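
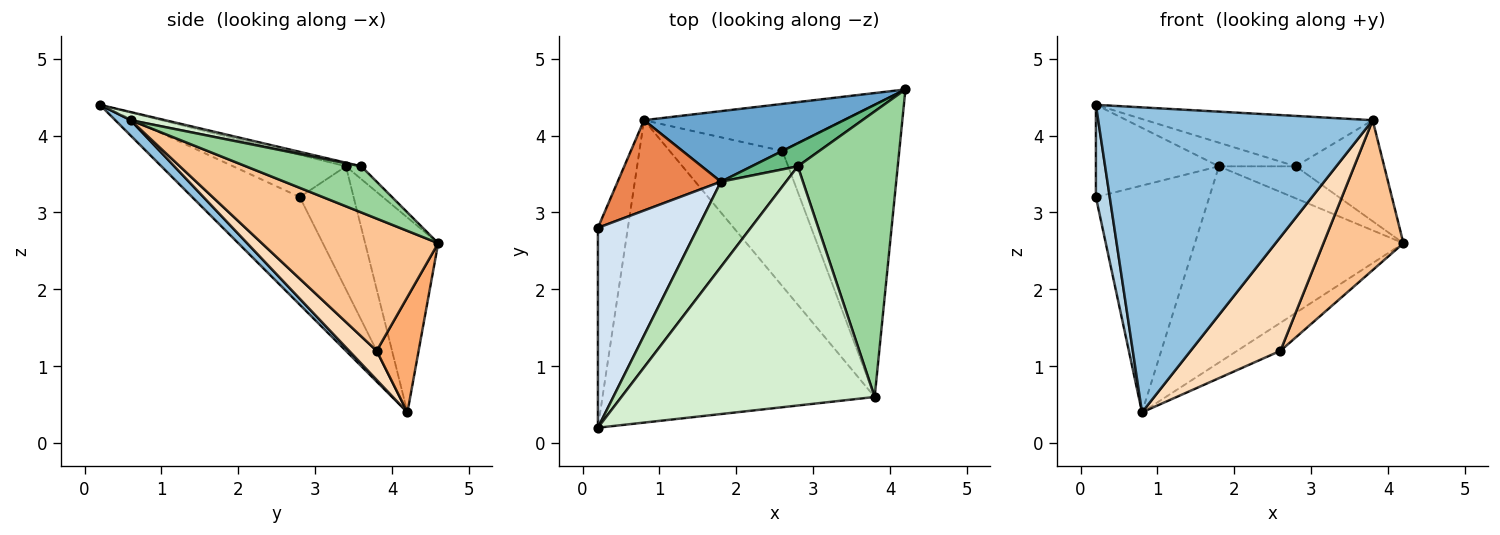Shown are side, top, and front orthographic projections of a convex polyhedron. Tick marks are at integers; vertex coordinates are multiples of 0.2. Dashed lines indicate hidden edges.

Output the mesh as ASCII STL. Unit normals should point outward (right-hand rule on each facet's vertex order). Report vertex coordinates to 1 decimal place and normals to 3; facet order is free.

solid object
 facet normal -0.313 0.894 0.321
  outer loop
   vertex 1.8 3.4 3.6
   vertex 4.2 4.6 2.6
   vertex 0.8 4.2 0.4
  endloop
 endfacet
 facet normal 0.040 -0.710 -0.704
  outer loop
   vertex 3.8 0.6 4.2
   vertex 0.2 0.2 4.4
   vertex 0.8 4.2 0.4
  endloop
 endfacet
 facet normal -0.956 -0.123 -0.266
  outer loop
   vertex 0.2 2.8 3.2
   vertex 0.8 4.2 0.4
   vertex 0.2 0.2 4.4
  endloop
 endfacet
 facet normal -0.359 0.391 0.848
  outer loop
   vertex 0.2 2.8 3.2
   vertex 0.2 0.2 4.4
   vertex 1.8 3.4 3.6
  endloop
 endfacet
 facet normal -0.403 0.850 0.339
  outer loop
   vertex 0.2 2.8 3.2
   vertex 1.8 3.4 3.6
   vertex 0.8 4.2 0.4
  endloop
 endfacet
 facet normal 0.444 0.459 -0.770
  outer loop
   vertex 2.6 3.8 1.2
   vertex 0.8 4.2 0.4
   vertex 4.2 4.6 2.6
  endloop
 endfacet
 facet normal 0.709 -0.322 -0.627
  outer loop
   vertex 2.6 3.8 1.2
   vertex 4.2 4.6 2.6
   vertex 3.8 0.6 4.2
  endloop
 endfacet
 facet normal 0.193 -0.631 -0.751
  outer loop
   vertex 2.6 3.8 1.2
   vertex 3.8 0.6 4.2
   vertex 0.8 4.2 0.4
  endloop
 endfacet
 facet normal -0.160 0.801 0.577
  outer loop
   vertex 2.8 3.6 3.6
   vertex 4.2 4.6 2.6
   vertex 1.8 3.4 3.6
  endloop
 endfacet
 facet normal 0.399 0.306 0.864
  outer loop
   vertex 2.8 3.6 3.6
   vertex 3.8 0.6 4.2
   vertex 4.2 4.6 2.6
  endloop
 endfacet
 facet normal -0.053 0.267 0.962
  outer loop
   vertex 2.8 3.6 3.6
   vertex 1.8 3.4 3.6
   vertex 0.2 0.2 4.4
  endloop
 endfacet
 facet normal 0.031 0.206 0.978
  outer loop
   vertex 2.8 3.6 3.6
   vertex 0.2 0.2 4.4
   vertex 3.8 0.6 4.2
  endloop
 endfacet
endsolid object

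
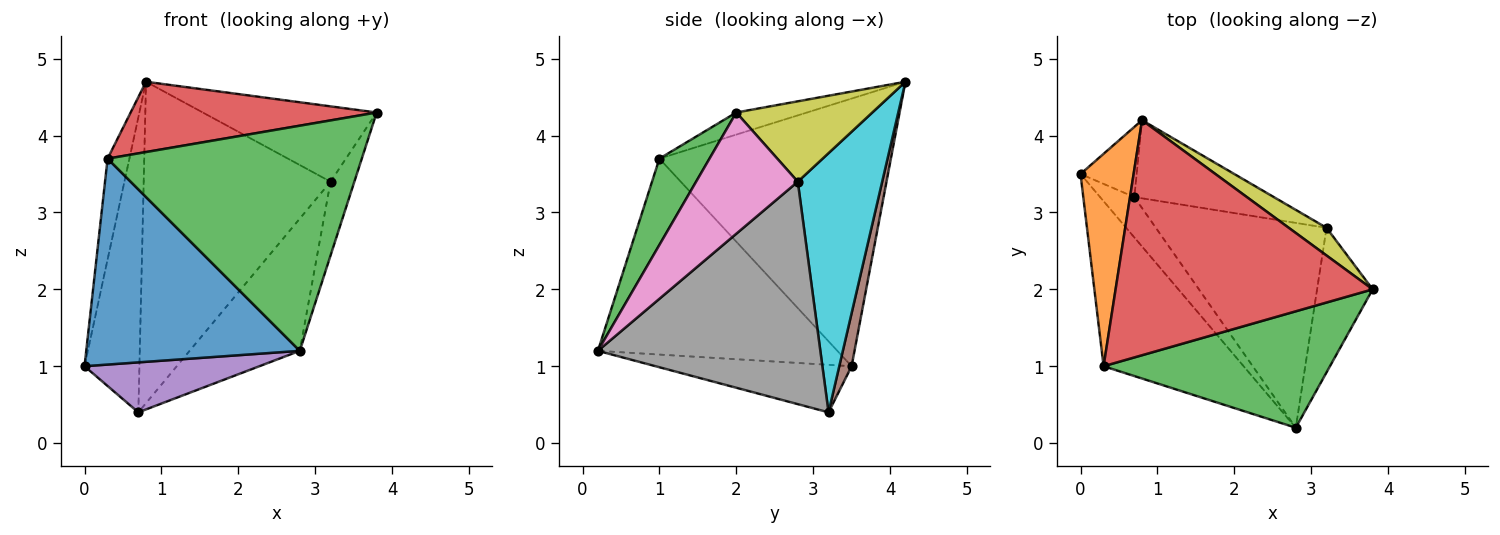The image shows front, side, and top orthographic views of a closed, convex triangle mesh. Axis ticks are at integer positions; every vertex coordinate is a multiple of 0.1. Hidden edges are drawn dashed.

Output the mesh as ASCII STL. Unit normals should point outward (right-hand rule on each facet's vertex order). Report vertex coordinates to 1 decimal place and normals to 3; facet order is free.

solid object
 facet normal -0.659 -0.587 -0.471
  outer loop
   vertex 0.3 1.0 3.7
   vertex 0.0 3.5 1.0
   vertex 2.8 0.2 1.2
  endloop
 endfacet
 facet normal -0.977 0.092 0.194
  outer loop
   vertex 0.3 1.0 3.7
   vertex 0.8 4.2 4.7
   vertex 0.0 3.5 1.0
  endloop
 endfacet
 facet normal 0.172 -0.875 0.452
  outer loop
   vertex 0.3 1.0 3.7
   vertex 2.8 0.2 1.2
   vertex 3.8 2.0 4.3
  endloop
 endfacet
 facet normal -0.082 -0.286 0.955
  outer loop
   vertex 0.3 1.0 3.7
   vertex 3.8 2.0 4.3
   vertex 0.8 4.2 4.7
  endloop
 endfacet
 facet normal -0.657 -0.586 -0.474
  outer loop
   vertex 0.7 3.2 0.4
   vertex 2.8 0.2 1.2
   vertex 0.0 3.5 1.0
  endloop
 endfacet
 facet normal 0.214 0.950 -0.226
  outer loop
   vertex 0.7 3.2 0.4
   vertex 0.0 3.5 1.0
   vertex 0.8 4.2 4.7
  endloop
 endfacet
 facet normal 0.889 0.208 -0.408
  outer loop
   vertex 3.2 2.8 3.4
   vertex 3.8 2.0 4.3
   vertex 2.8 0.2 1.2
  endloop
 endfacet
 facet normal 0.738 0.366 -0.567
  outer loop
   vertex 3.2 2.8 3.4
   vertex 2.8 0.2 1.2
   vertex 0.7 3.2 0.4
  endloop
 endfacet
 facet normal 0.592 0.757 0.278
  outer loop
   vertex 3.2 2.8 3.4
   vertex 0.8 4.2 4.7
   vertex 3.8 2.0 4.3
  endloop
 endfacet
 facet normal 0.402 0.890 -0.216
  outer loop
   vertex 3.2 2.8 3.4
   vertex 0.7 3.2 0.4
   vertex 0.8 4.2 4.7
  endloop
 endfacet
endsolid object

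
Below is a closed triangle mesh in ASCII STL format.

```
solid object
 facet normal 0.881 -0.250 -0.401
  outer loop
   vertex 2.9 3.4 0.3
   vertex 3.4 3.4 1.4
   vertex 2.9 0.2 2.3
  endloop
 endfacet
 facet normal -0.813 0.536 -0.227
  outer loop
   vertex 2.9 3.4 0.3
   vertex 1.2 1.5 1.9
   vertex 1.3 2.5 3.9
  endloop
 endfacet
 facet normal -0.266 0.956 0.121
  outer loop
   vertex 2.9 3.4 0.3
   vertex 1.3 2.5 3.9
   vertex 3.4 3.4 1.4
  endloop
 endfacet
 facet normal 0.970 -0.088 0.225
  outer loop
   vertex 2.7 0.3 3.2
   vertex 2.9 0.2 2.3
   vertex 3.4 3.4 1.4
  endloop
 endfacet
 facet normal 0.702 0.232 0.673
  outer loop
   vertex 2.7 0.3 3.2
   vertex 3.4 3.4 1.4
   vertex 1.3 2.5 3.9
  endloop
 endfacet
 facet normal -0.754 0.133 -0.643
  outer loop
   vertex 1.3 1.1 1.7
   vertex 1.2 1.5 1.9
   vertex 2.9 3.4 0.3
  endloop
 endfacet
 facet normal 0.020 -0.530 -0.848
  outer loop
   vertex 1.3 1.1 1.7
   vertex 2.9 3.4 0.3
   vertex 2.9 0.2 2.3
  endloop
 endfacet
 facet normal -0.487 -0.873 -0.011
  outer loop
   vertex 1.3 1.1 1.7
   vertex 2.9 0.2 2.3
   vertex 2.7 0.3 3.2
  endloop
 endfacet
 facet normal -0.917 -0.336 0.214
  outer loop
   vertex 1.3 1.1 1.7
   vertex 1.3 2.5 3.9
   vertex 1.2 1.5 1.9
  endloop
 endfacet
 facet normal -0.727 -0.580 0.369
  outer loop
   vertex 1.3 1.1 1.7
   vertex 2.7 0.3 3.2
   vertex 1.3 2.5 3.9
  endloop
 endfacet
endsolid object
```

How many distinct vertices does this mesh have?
7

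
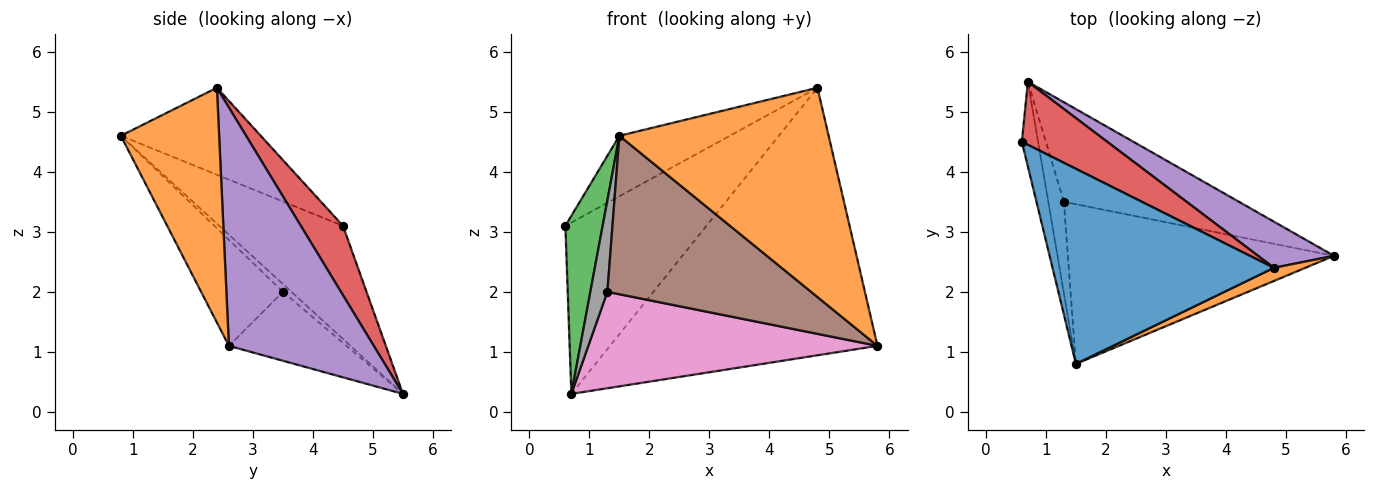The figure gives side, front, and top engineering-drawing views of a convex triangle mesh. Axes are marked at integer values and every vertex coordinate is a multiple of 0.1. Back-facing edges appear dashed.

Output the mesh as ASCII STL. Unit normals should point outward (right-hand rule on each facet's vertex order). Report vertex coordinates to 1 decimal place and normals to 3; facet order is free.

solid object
 facet normal -0.351 0.277 0.894
  outer loop
   vertex 4.8 2.4 5.4
   vertex 0.6 4.5 3.1
   vertex 1.5 0.8 4.6
  endloop
 endfacet
 facet normal 0.424 -0.904 0.057
  outer loop
   vertex 4.8 2.4 5.4
   vertex 1.5 0.8 4.6
   vertex 5.8 2.6 1.1
  endloop
 endfacet
 facet normal -0.949 -0.286 -0.136
  outer loop
   vertex 0.7 5.5 0.3
   vertex 1.5 0.8 4.6
   vertex 0.6 4.5 3.1
  endloop
 endfacet
 facet normal 0.270 0.904 0.332
  outer loop
   vertex 0.7 5.5 0.3
   vertex 0.6 4.5 3.1
   vertex 4.8 2.4 5.4
  endloop
 endfacet
 facet normal 0.471 0.869 0.150
  outer loop
   vertex 0.7 5.5 0.3
   vertex 4.8 2.4 5.4
   vertex 5.8 2.6 1.1
  endloop
 endfacet
 facet normal -0.272 -0.678 -0.683
  outer loop
   vertex 1.3 3.5 2.0
   vertex 5.8 2.6 1.1
   vertex 1.5 0.8 4.6
  endloop
 endfacet
 facet normal -0.272 -0.669 -0.691
  outer loop
   vertex 1.3 3.5 2.0
   vertex 0.7 5.5 0.3
   vertex 5.8 2.6 1.1
  endloop
 endfacet
 facet normal -0.333 -0.667 -0.667
  outer loop
   vertex 1.3 3.5 2.0
   vertex 1.5 0.8 4.6
   vertex 0.7 5.5 0.3
  endloop
 endfacet
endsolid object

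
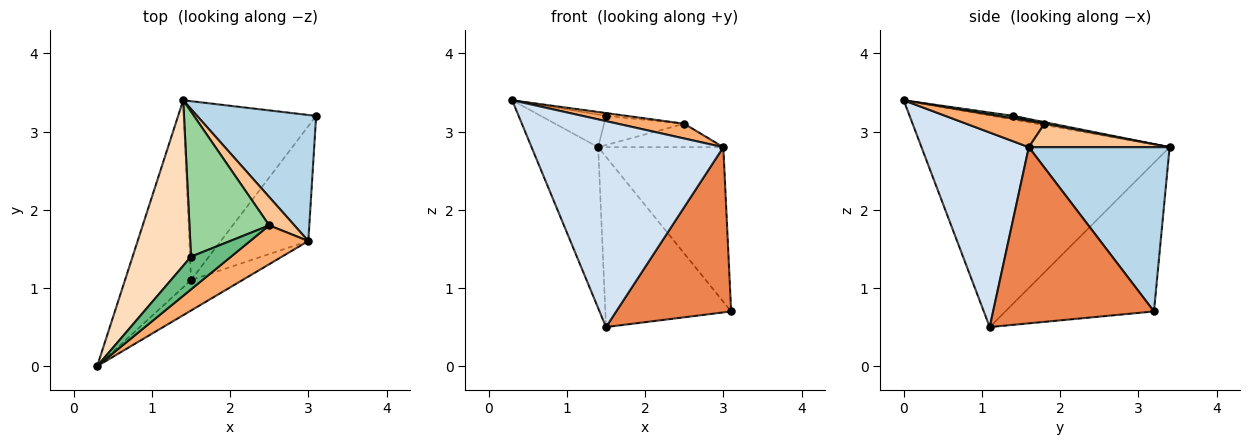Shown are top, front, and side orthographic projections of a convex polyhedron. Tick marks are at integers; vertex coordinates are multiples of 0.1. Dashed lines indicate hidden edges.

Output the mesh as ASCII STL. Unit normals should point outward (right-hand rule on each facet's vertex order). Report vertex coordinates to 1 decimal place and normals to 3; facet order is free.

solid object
 facet normal -0.925 0.248 -0.288
  outer loop
   vertex 1.5 1.1 0.5
   vertex 0.3 0.0 3.4
   vertex 1.4 3.4 2.8
  endloop
 endfacet
 facet normal -0.631 0.535 -0.562
  outer loop
   vertex 1.5 1.1 0.5
   vertex 1.4 3.4 2.8
   vertex 3.1 3.2 0.7
  endloop
 endfacet
 facet normal 0.657 0.584 0.476
  outer loop
   vertex 3.0 1.6 2.8
   vertex 3.1 3.2 0.7
   vertex 1.4 3.4 2.8
  endloop
 endfacet
 facet normal 0.484 -0.865 -0.128
  outer loop
   vertex 3.0 1.6 2.8
   vertex 0.3 0.0 3.4
   vertex 1.5 1.1 0.5
  endloop
 endfacet
 facet normal 0.754 -0.539 -0.375
  outer loop
   vertex 3.0 1.6 2.8
   vertex 1.5 1.1 0.5
   vertex 3.1 3.2 0.7
  endloop
 endfacet
 facet normal 0.386 -0.328 0.862
  outer loop
   vertex 2.5 1.8 3.1
   vertex 0.3 0.0 3.4
   vertex 3.0 1.6 2.8
  endloop
 endfacet
 facet normal 0.583 0.518 0.626
  outer loop
   vertex 2.5 1.8 3.1
   vertex 3.0 1.6 2.8
   vertex 1.4 3.4 2.8
  endloop
 endfacet
 facet normal -0.062 0.193 0.979
  outer loop
   vertex 1.5 1.4 3.2
   vertex 1.4 3.4 2.8
   vertex 0.3 0.0 3.4
  endloop
 endfacet
 facet normal 0.065 0.086 0.994
  outer loop
   vertex 1.5 1.4 3.2
   vertex 0.3 0.0 3.4
   vertex 2.5 1.8 3.1
  endloop
 endfacet
 facet normal 0.019 0.197 0.980
  outer loop
   vertex 1.5 1.4 3.2
   vertex 2.5 1.8 3.1
   vertex 1.4 3.4 2.8
  endloop
 endfacet
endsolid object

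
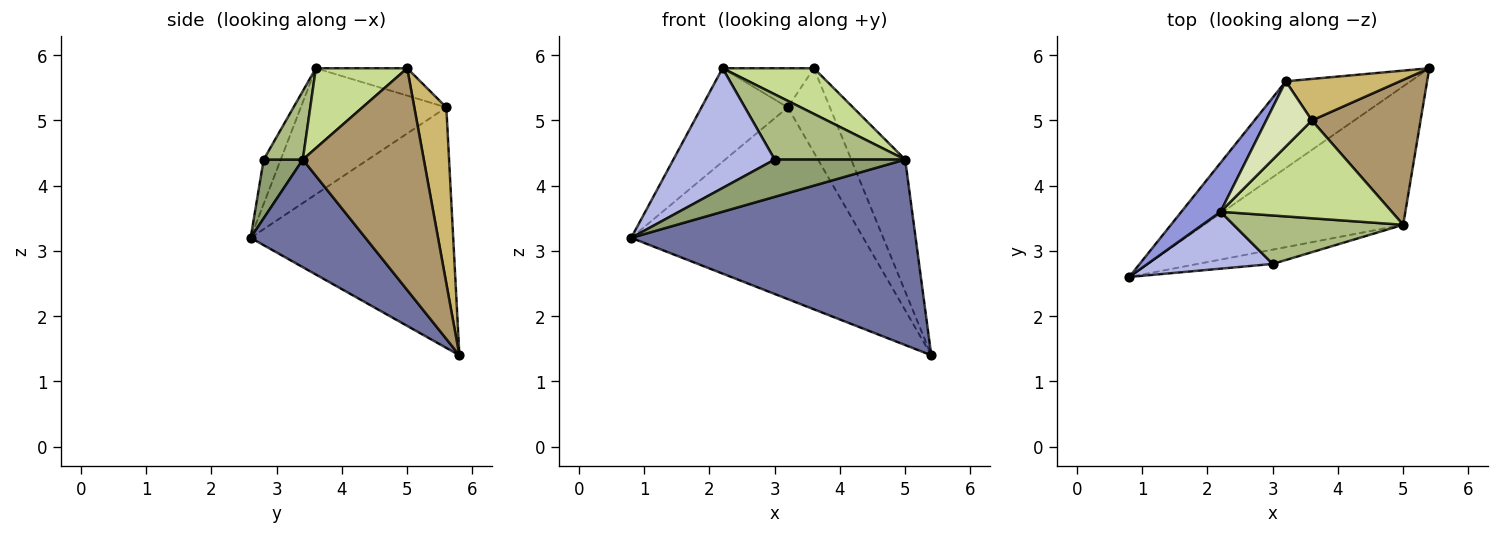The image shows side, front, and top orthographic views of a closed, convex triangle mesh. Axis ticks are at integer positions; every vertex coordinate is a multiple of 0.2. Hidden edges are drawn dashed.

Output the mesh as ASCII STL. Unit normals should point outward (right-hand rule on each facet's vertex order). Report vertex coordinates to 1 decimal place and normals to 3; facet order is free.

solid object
 facet normal 0.308 -0.763 -0.569
  outer loop
   vertex 5.0 3.4 4.4
   vertex 0.8 2.6 3.2
   vertex 5.4 5.8 1.4
  endloop
 endfacet
 facet normal -0.622 0.713 -0.323
  outer loop
   vertex 3.2 5.6 5.2
   vertex 5.4 5.8 1.4
   vertex 0.8 2.6 3.2
  endloop
 endfacet
 facet normal -0.831 0.493 0.258
  outer loop
   vertex 3.2 5.6 5.2
   vertex 0.8 2.6 3.2
   vertex 2.2 3.6 5.8
  endloop
 endfacet
 facet normal -0.150 -0.893 0.424
  outer loop
   vertex 3.0 2.8 4.4
   vertex 2.2 3.6 5.8
   vertex 0.8 2.6 3.2
  endloop
 endfacet
 facet normal 0.270 -0.899 -0.345
  outer loop
   vertex 3.0 2.8 4.4
   vertex 0.8 2.6 3.2
   vertex 5.0 3.4 4.4
  endloop
 endfacet
 facet normal 0.234 -0.780 0.580
  outer loop
   vertex 3.0 2.8 4.4
   vertex 5.0 3.4 4.4
   vertex 2.2 3.6 5.8
  endloop
 endfacet
 facet normal 0.389 -0.389 0.835
  outer loop
   vertex 3.6 5.0 5.8
   vertex 2.2 3.6 5.8
   vertex 5.0 3.4 4.4
  endloop
 endfacet
 facet normal -0.457 0.457 0.762
  outer loop
   vertex 3.6 5.0 5.8
   vertex 3.2 5.6 5.2
   vertex 2.2 3.6 5.8
  endloop
 endfacet
 facet normal 0.834 0.372 0.409
  outer loop
   vertex 3.6 5.0 5.8
   vertex 5.0 3.4 4.4
   vertex 5.4 5.8 1.4
  endloop
 endfacet
 facet normal 0.564 0.741 0.365
  outer loop
   vertex 3.6 5.0 5.8
   vertex 5.4 5.8 1.4
   vertex 3.2 5.6 5.2
  endloop
 endfacet
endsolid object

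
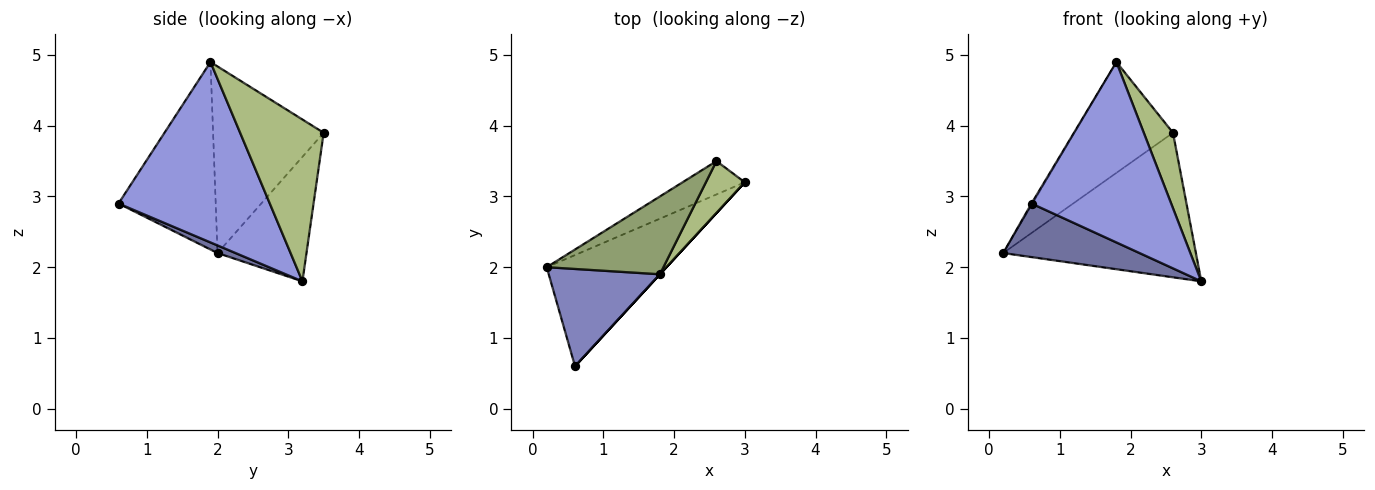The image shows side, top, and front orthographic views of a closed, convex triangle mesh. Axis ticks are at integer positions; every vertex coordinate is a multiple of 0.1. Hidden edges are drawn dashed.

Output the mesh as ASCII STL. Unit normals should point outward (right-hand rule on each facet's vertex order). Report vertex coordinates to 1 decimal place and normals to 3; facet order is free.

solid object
 facet normal 0.057 -0.433 -0.899
  outer loop
   vertex 0.6 0.6 2.9
   vertex 0.2 2.0 2.2
   vertex 3.0 3.2 1.8
  endloop
 endfacet
 facet normal -0.860 0.009 0.510
  outer loop
   vertex 1.8 1.9 4.9
   vertex 0.2 2.0 2.2
   vertex 0.6 0.6 2.9
  endloop
 endfacet
 facet normal 0.735 -0.678 0.000
  outer loop
   vertex 1.8 1.9 4.9
   vertex 0.6 0.6 2.9
   vertex 3.0 3.2 1.8
  endloop
 endfacet
 facet normal -0.410 0.889 -0.205
  outer loop
   vertex 2.6 3.5 3.9
   vertex 3.0 3.2 1.8
   vertex 0.2 2.0 2.2
  endloop
 endfacet
 facet normal -0.676 0.603 0.423
  outer loop
   vertex 2.6 3.5 3.9
   vertex 0.2 2.0 2.2
   vertex 1.8 1.9 4.9
  endloop
 endfacet
 facet normal 0.921 -0.322 0.221
  outer loop
   vertex 2.6 3.5 3.9
   vertex 1.8 1.9 4.9
   vertex 3.0 3.2 1.8
  endloop
 endfacet
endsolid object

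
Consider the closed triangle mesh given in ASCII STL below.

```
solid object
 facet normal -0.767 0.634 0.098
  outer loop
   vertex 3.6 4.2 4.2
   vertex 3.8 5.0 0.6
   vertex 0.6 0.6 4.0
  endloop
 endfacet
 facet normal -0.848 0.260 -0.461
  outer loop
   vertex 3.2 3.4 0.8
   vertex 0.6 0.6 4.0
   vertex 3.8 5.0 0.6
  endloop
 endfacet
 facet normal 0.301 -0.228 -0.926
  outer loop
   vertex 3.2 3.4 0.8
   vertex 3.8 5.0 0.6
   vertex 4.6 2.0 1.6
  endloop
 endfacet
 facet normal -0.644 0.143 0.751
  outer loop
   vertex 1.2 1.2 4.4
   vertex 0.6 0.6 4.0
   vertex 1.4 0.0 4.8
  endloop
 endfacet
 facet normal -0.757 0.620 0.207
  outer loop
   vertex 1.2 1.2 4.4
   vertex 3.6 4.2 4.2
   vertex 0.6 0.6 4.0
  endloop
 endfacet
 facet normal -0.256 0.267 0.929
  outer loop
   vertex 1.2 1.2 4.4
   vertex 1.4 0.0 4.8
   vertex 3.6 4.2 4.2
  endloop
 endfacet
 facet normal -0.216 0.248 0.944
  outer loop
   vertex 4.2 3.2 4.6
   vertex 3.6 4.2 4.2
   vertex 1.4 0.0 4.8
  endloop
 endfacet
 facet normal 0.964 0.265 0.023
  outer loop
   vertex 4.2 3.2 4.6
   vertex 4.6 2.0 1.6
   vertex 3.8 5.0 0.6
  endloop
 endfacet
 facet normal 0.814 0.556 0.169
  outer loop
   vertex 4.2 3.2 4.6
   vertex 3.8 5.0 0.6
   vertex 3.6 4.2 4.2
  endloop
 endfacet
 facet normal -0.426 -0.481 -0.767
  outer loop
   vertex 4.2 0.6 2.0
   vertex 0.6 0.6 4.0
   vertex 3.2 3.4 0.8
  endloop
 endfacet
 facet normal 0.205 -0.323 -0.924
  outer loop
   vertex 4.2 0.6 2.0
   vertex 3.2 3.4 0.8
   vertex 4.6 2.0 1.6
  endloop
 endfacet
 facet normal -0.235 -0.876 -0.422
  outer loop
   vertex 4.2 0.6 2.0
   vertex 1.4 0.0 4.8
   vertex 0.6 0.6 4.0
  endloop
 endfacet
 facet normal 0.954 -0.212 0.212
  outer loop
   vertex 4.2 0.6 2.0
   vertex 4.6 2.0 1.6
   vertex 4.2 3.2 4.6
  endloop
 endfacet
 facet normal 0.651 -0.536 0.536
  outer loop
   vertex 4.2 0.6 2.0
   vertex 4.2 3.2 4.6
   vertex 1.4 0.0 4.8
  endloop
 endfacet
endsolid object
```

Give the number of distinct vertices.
9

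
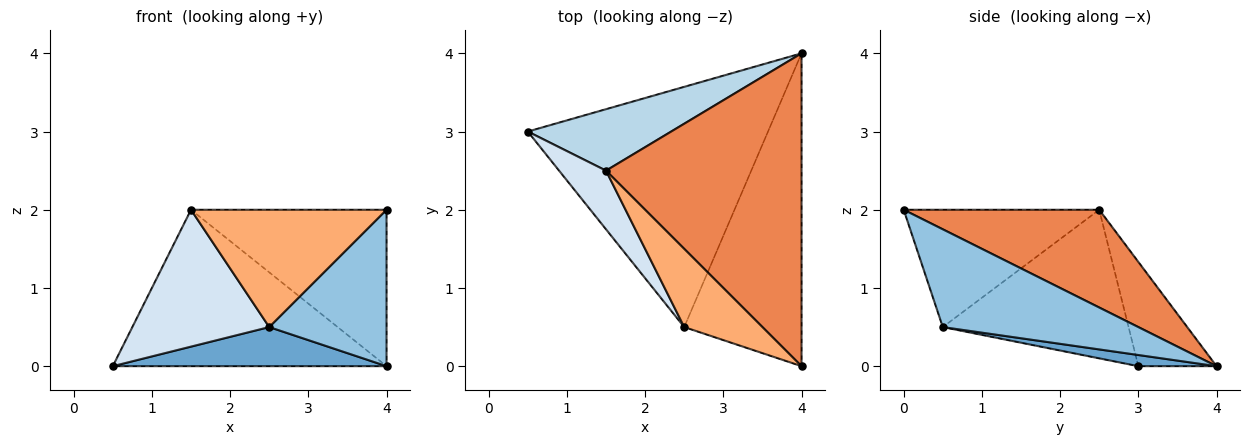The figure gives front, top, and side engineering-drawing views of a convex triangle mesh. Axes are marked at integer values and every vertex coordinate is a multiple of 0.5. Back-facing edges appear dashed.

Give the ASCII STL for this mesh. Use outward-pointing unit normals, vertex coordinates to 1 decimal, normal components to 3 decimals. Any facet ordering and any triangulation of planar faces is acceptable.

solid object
 facet normal 0.046 -0.161 -0.986
  outer loop
   vertex 2.5 0.5 0.5
   vertex 0.5 3.0 0.0
   vertex 4.0 4.0 0.0
  endloop
 endfacet
 facet normal 0.598 -0.359 -0.717
  outer loop
   vertex 2.5 0.5 0.5
   vertex 4.0 4.0 0.0
   vertex 4.0 0.0 2.0
  endloop
 endfacet
 facet normal -0.257 0.899 0.353
  outer loop
   vertex 1.5 2.5 2.0
   vertex 4.0 4.0 0.0
   vertex 0.5 3.0 0.0
  endloop
 endfacet
 facet normal -0.780 -0.575 0.246
  outer loop
   vertex 1.5 2.5 2.0
   vertex 0.5 3.0 0.0
   vertex 2.5 0.5 0.5
  endloop
 endfacet
 facet normal 0.408 0.408 0.816
  outer loop
   vertex 1.5 2.5 2.0
   vertex 4.0 0.0 2.0
   vertex 4.0 4.0 0.0
  endloop
 endfacet
 facet normal -0.640 -0.640 0.426
  outer loop
   vertex 1.5 2.5 2.0
   vertex 2.5 0.5 0.5
   vertex 4.0 0.0 2.0
  endloop
 endfacet
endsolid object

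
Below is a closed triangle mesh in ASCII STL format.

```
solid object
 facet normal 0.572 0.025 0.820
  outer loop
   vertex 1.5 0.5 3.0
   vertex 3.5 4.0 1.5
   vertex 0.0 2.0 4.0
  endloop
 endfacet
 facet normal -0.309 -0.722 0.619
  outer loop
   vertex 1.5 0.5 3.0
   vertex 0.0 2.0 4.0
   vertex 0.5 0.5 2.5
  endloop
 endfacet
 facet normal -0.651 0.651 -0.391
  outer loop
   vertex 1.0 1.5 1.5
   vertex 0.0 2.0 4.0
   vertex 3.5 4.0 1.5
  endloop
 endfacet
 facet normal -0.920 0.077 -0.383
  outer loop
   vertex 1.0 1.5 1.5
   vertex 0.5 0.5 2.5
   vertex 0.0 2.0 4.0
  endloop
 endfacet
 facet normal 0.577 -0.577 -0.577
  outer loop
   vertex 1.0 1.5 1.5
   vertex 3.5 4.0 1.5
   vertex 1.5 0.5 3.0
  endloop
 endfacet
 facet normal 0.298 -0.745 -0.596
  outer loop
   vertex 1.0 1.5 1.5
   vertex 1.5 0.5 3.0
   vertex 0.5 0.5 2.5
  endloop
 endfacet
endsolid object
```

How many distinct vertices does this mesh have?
5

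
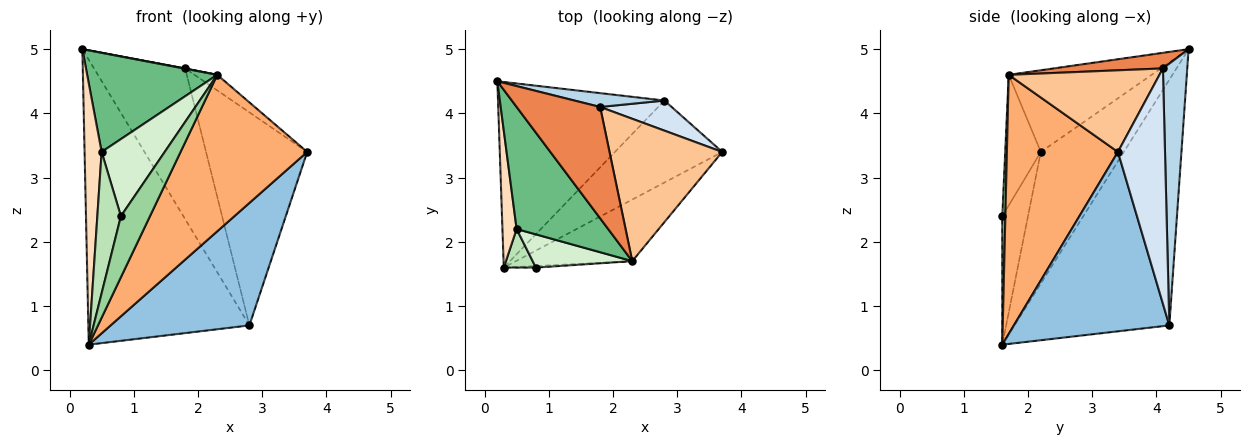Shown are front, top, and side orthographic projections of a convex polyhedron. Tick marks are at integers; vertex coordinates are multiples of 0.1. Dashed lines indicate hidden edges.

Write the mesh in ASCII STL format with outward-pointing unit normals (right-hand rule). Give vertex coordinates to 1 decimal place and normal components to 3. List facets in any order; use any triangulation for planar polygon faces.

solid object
 facet normal -0.628 0.652 -0.425
  outer loop
   vertex 2.8 4.2 0.7
   vertex 0.3 1.6 0.4
   vertex 0.2 4.5 5.0
  endloop
 endfacet
 facet normal 0.681 -0.608 -0.407
  outer loop
   vertex 2.8 4.2 0.7
   vertex 3.7 3.4 3.4
   vertex 0.3 1.6 0.4
  endloop
 endfacet
 facet normal 0.257 0.962 0.088
  outer loop
   vertex 2.8 4.2 0.7
   vertex 0.2 4.5 5.0
   vertex 1.8 4.1 4.7
  endloop
 endfacet
 facet normal 0.418 0.899 0.127
  outer loop
   vertex 2.8 4.2 0.7
   vertex 1.8 4.1 4.7
   vertex 3.7 3.4 3.4
  endloop
 endfacet
 facet normal 0.184 -0.003 0.983
  outer loop
   vertex 2.3 1.7 4.6
   vertex 1.8 4.1 4.7
   vertex 0.2 4.5 5.0
  endloop
 endfacet
 facet normal 0.632 -0.721 -0.284
  outer loop
   vertex 2.3 1.7 4.6
   vertex 0.3 1.6 0.4
   vertex 3.7 3.4 3.4
  endloop
 endfacet
 facet normal 0.584 0.088 0.807
  outer loop
   vertex 2.3 1.7 4.6
   vertex 3.7 3.4 3.4
   vertex 1.8 4.1 4.7
  endloop
 endfacet
 facet normal -0.974 -0.200 0.105
  outer loop
   vertex 0.5 2.2 3.4
   vertex 0.2 4.5 5.0
   vertex 0.3 1.6 0.4
  endloop
 endfacet
 facet normal -0.569 -0.518 0.638
  outer loop
   vertex 0.5 2.2 3.4
   vertex 2.3 1.7 4.6
   vertex 0.2 4.5 5.0
  endloop
 endfacet
 facet normal 0.105 -0.994 -0.026
  outer loop
   vertex 0.8 1.6 2.4
   vertex 0.3 1.6 0.4
   vertex 2.3 1.7 4.6
  endloop
 endfacet
 facet normal -0.725 -0.665 0.181
  outer loop
   vertex 0.8 1.6 2.4
   vertex 0.5 2.2 3.4
   vertex 0.3 1.6 0.4
  endloop
 endfacet
 facet normal -0.460 -0.815 0.351
  outer loop
   vertex 0.8 1.6 2.4
   vertex 2.3 1.7 4.6
   vertex 0.5 2.2 3.4
  endloop
 endfacet
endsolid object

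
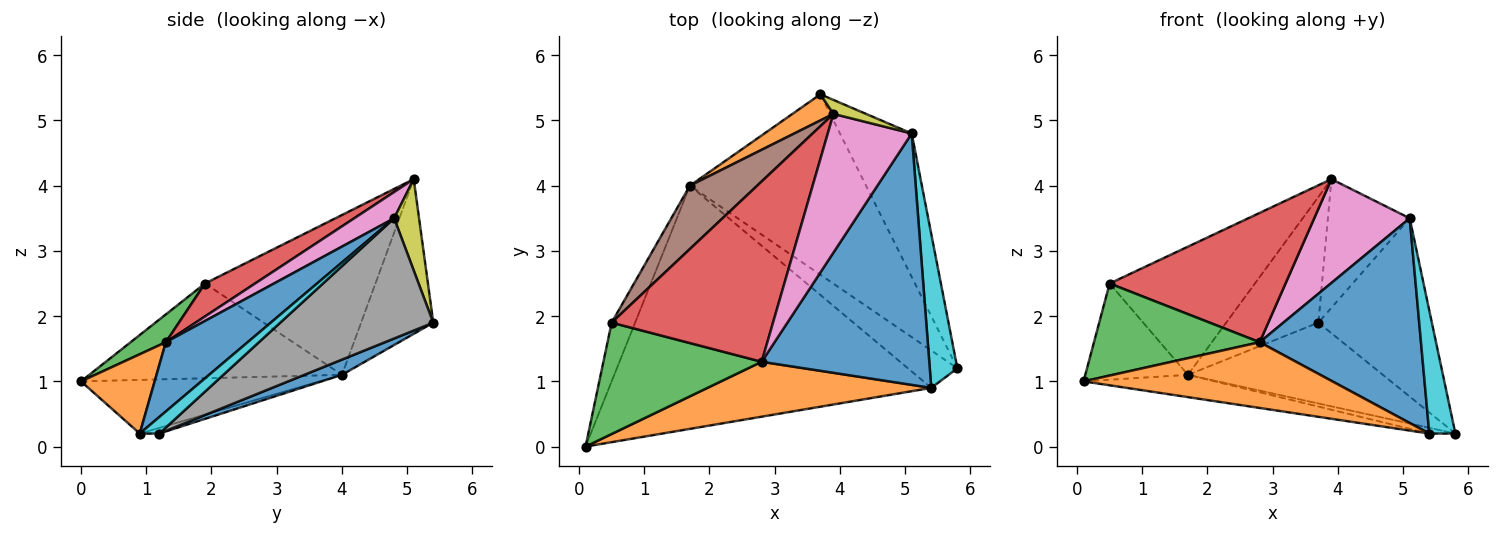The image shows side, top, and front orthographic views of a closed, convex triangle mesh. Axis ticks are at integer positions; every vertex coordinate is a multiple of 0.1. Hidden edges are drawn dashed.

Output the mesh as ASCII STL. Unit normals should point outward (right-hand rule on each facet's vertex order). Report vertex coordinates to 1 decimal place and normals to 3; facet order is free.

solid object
 facet normal 0.079 0.408 -0.910
  outer loop
   vertex 1.7 4.0 1.1
   vertex 3.7 5.4 1.9
   vertex 5.8 1.2 0.2
  endloop
 endfacet
 facet normal -0.608 0.777 0.161
  outer loop
   vertex 1.7 4.0 1.1
   vertex 3.9 5.1 4.1
   vertex 3.7 5.4 1.9
  endloop
 endfacet
 facet normal 0.134 -0.631 0.764
  outer loop
   vertex 0.5 1.9 2.5
   vertex 0.1 0.0 1.0
   vertex 2.8 1.3 1.6
  endloop
 endfacet
 facet normal 0.164 -0.575 0.802
  outer loop
   vertex 0.5 1.9 2.5
   vertex 2.8 1.3 1.6
   vertex 3.9 5.1 4.1
  endloop
 endfacet
 facet normal -0.903 0.367 -0.224
  outer loop
   vertex 0.5 1.9 2.5
   vertex 1.7 4.0 1.1
   vertex 0.1 0.0 1.0
  endloop
 endfacet
 facet normal -0.725 0.618 0.305
  outer loop
   vertex 0.5 1.9 2.5
   vertex 3.9 5.1 4.1
   vertex 1.7 4.0 1.1
  endloop
 endfacet
 facet normal 0.243 -0.581 0.777
  outer loop
   vertex 5.1 4.8 3.5
   vertex 3.9 5.1 4.1
   vertex 2.8 1.3 1.6
  endloop
 endfacet
 facet normal 0.724 0.537 -0.432
  outer loop
   vertex 5.1 4.8 3.5
   vertex 5.8 1.2 0.2
   vertex 3.7 5.4 1.9
  endloop
 endfacet
 facet normal 0.290 0.952 0.103
  outer loop
   vertex 5.1 4.8 3.5
   vertex 3.7 5.4 1.9
   vertex 3.9 5.1 4.1
  endloop
 endfacet
 facet normal 0.424 -0.566 0.707
  outer loop
   vertex 5.4 0.9 0.2
   vertex 5.8 1.2 0.2
   vertex 5.1 4.8 3.5
  endloop
 endfacet
 facet normal 0.305 -0.601 0.738
  outer loop
   vertex 5.4 0.9 0.2
   vertex 5.1 4.8 3.5
   vertex 2.8 1.3 1.6
  endloop
 endfacet
 facet normal 0.221 -0.748 0.625
  outer loop
   vertex 5.4 0.9 0.2
   vertex 2.8 1.3 1.6
   vertex 0.1 0.0 1.0
  endloop
 endfacet
 facet normal -0.164 0.090 -0.982
  outer loop
   vertex 5.4 0.9 0.2
   vertex 0.1 0.0 1.0
   vertex 1.7 4.0 1.1
  endloop
 endfacet
 facet normal -0.113 0.150 -0.982
  outer loop
   vertex 5.4 0.9 0.2
   vertex 1.7 4.0 1.1
   vertex 5.8 1.2 0.2
  endloop
 endfacet
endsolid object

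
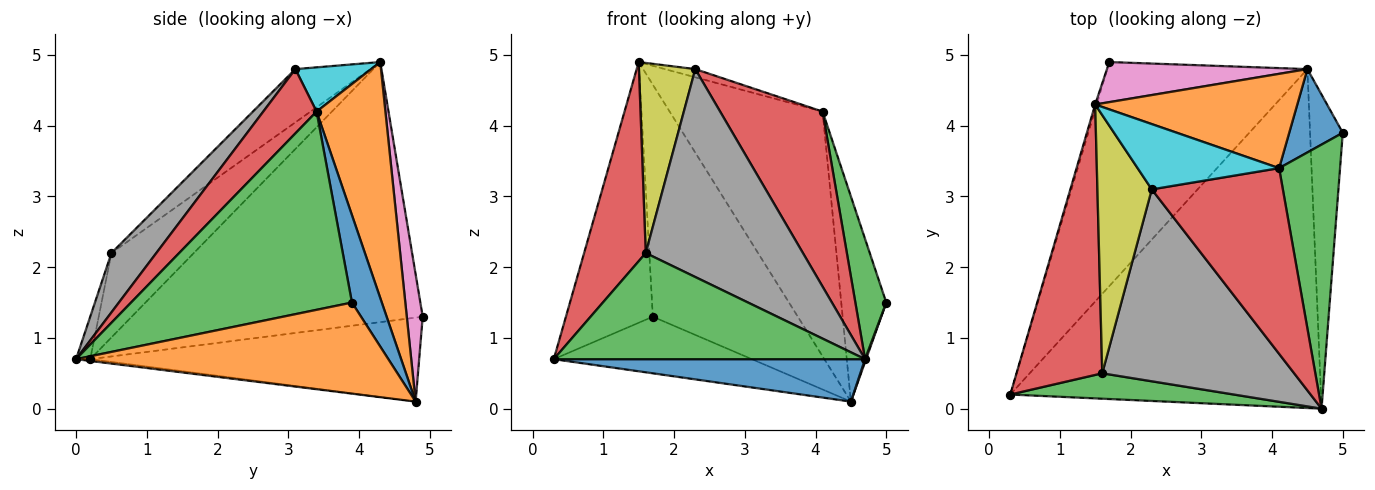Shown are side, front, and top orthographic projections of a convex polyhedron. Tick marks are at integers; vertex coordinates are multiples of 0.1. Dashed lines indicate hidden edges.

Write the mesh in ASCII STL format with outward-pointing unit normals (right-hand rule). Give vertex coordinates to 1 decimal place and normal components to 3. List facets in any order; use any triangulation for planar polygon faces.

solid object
 facet normal -0.006 -0.124 -0.992
  outer loop
   vertex 4.5 4.8 0.1
   vertex 4.7 0.0 0.7
   vertex 0.3 0.2 0.7
  endloop
 endfacet
 facet normal 0.941 -0.003 -0.338
  outer loop
   vertex 4.5 4.8 0.1
   vertex 5.0 3.9 1.5
   vertex 4.7 0.0 0.7
  endloop
 endfacet
 facet normal -0.044 -0.972 0.233
  outer loop
   vertex 1.6 0.5 2.2
   vertex 0.3 0.2 0.7
   vertex 4.7 0.0 0.7
  endloop
 endfacet
 facet normal -0.621 -0.465 0.631
  outer loop
   vertex 1.6 0.5 2.2
   vertex 1.5 4.3 4.9
   vertex 0.3 0.2 0.7
  endloop
 endfacet
 facet normal -0.958 0.286 -0.006
  outer loop
   vertex 1.7 4.9 1.3
   vertex 0.3 0.2 0.7
   vertex 1.5 4.3 4.9
  endloop
 endfacet
 facet normal -0.377 0.227 -0.898
  outer loop
   vertex 1.7 4.9 1.3
   vertex 4.5 4.8 0.1
   vertex 0.3 0.2 0.7
  endloop
 endfacet
 facet normal 0.108 0.980 0.169
  outer loop
   vertex 1.7 4.9 1.3
   vertex 1.5 4.3 4.9
   vertex 4.5 4.8 0.1
  endloop
 endfacet
 facet normal 0.205 -0.719 0.664
  outer loop
   vertex 2.3 3.1 4.8
   vertex 1.6 0.5 2.2
   vertex 4.7 0.0 0.7
  endloop
 endfacet
 facet normal -0.619 -0.466 0.632
  outer loop
   vertex 2.3 3.1 4.8
   vertex 1.5 4.3 4.9
   vertex 1.6 0.5 2.2
  endloop
 endfacet
 facet normal 0.296 0.118 0.948
  outer loop
   vertex 4.1 3.4 4.2
   vertex 1.5 4.3 4.9
   vertex 2.3 3.1 4.8
  endloop
 endfacet
 facet normal 0.523 0.790 0.321
  outer loop
   vertex 4.1 3.4 4.2
   vertex 5.0 3.9 1.5
   vertex 4.5 4.8 0.1
  endloop
 endfacet
 facet normal 0.387 0.860 0.332
  outer loop
   vertex 4.1 3.4 4.2
   vertex 4.5 4.8 0.1
   vertex 1.5 4.3 4.9
  endloop
 endfacet
 facet normal 0.947 -0.133 0.291
  outer loop
   vertex 4.1 3.4 4.2
   vertex 4.7 0.0 0.7
   vertex 5.0 3.9 1.5
  endloop
 endfacet
 facet normal 0.336 -0.646 0.685
  outer loop
   vertex 4.1 3.4 4.2
   vertex 2.3 3.1 4.8
   vertex 4.7 0.0 0.7
  endloop
 endfacet
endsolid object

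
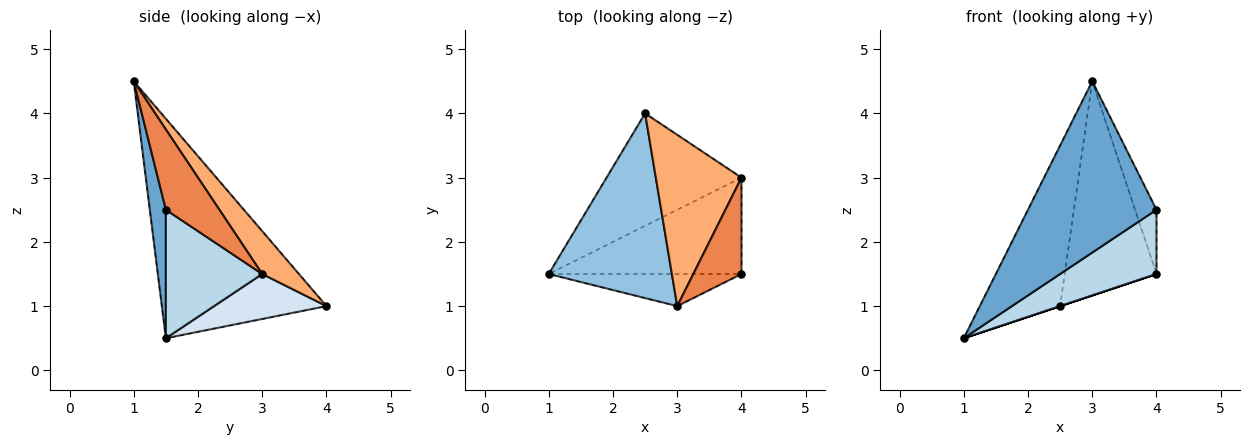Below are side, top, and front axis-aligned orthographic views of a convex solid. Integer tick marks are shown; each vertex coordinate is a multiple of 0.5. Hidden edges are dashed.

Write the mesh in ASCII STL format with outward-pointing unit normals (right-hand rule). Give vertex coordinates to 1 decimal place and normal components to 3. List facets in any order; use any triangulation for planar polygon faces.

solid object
 facet normal 0.122 -0.976 -0.183
  outer loop
   vertex 3.0 1.0 4.5
   vertex 1.0 1.5 0.5
   vertex 4.0 1.5 2.5
  endloop
 endfacet
 facet normal -0.803 0.391 0.450
  outer loop
   vertex 3.0 1.0 4.5
   vertex 2.5 4.0 1.0
   vertex 1.0 1.5 0.5
  endloop
 endfacet
 facet normal 0.485 -0.485 -0.728
  outer loop
   vertex 4.0 3.0 1.5
   vertex 4.0 1.5 2.5
   vertex 1.0 1.5 0.5
  endloop
 endfacet
 facet normal 0.316 0.000 -0.949
  outer loop
   vertex 4.0 3.0 1.5
   vertex 1.0 1.5 0.5
   vertex 2.5 4.0 1.0
  endloop
 endfacet
 facet normal 0.811 0.324 0.487
  outer loop
   vertex 4.0 3.0 1.5
   vertex 3.0 1.0 4.5
   vertex 4.0 1.5 2.5
  endloop
 endfacet
 facet normal 0.298 0.745 0.596
  outer loop
   vertex 4.0 3.0 1.5
   vertex 2.5 4.0 1.0
   vertex 3.0 1.0 4.5
  endloop
 endfacet
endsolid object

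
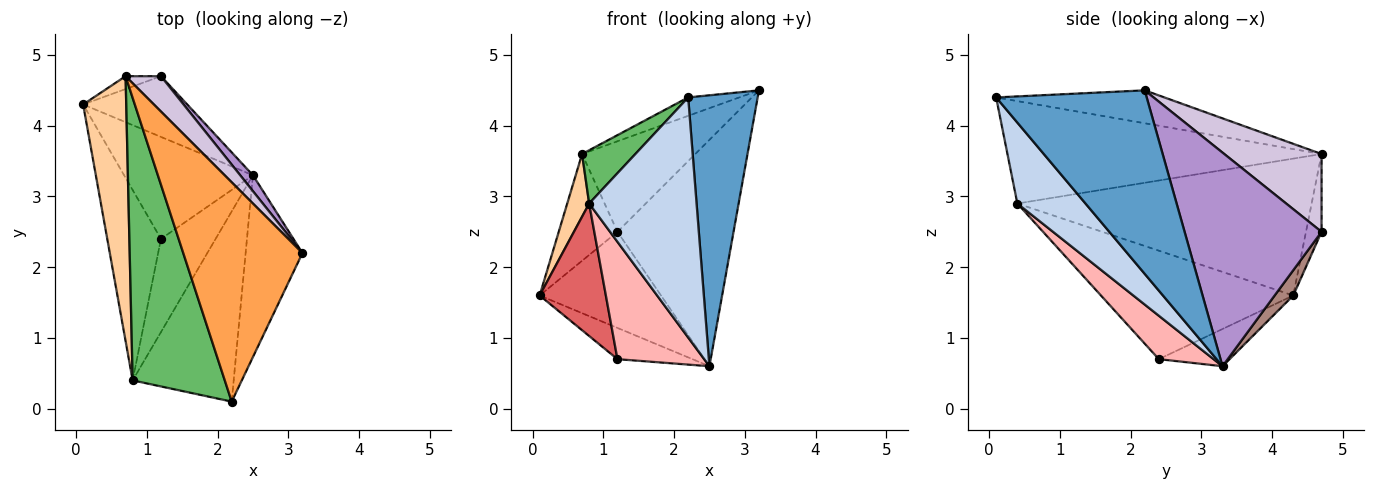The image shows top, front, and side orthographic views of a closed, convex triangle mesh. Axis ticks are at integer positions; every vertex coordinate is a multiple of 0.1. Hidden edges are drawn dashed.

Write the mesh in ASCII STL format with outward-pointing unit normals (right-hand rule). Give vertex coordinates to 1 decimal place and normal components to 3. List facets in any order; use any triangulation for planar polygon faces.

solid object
 facet normal 0.874 -0.403 -0.271
  outer loop
   vertex 2.5 3.3 0.6
   vertex 3.2 2.2 4.5
   vertex 2.2 0.1 4.4
  endloop
 endfacet
 facet normal 0.445 -0.702 -0.556
  outer loop
   vertex 0.8 0.4 2.9
   vertex 2.5 3.3 0.6
   vertex 2.2 0.1 4.4
  endloop
 endfacet
 facet normal -0.265 0.081 0.961
  outer loop
   vertex 0.7 4.7 3.6
   vertex 2.2 0.1 4.4
   vertex 3.2 2.2 4.5
  endloop
 endfacet
 facet normal -0.951 -0.071 0.300
  outer loop
   vertex 0.7 4.7 3.6
   vertex 0.1 4.3 1.6
   vertex 0.8 0.4 2.9
  endloop
 endfacet
 facet normal -0.738 -0.125 0.663
  outer loop
   vertex 0.7 4.7 3.6
   vertex 0.8 0.4 2.9
   vertex 2.2 0.1 4.4
  endloop
 endfacet
 facet normal -0.266 0.282 -0.922
  outer loop
   vertex 1.2 2.4 0.7
   vertex 0.1 4.3 1.6
   vertex 2.5 3.3 0.6
  endloop
 endfacet
 facet normal -0.856 -0.295 -0.424
  outer loop
   vertex 1.2 2.4 0.7
   vertex 0.8 0.4 2.9
   vertex 0.1 4.3 1.6
  endloop
 endfacet
 facet normal 0.443 -0.702 -0.558
  outer loop
   vertex 1.2 2.4 0.7
   vertex 2.5 3.3 0.6
   vertex 0.8 0.4 2.9
  endloop
 endfacet
 facet normal 0.762 0.646 0.045
  outer loop
   vertex 1.2 4.7 2.5
   vertex 3.2 2.2 4.5
   vertex 2.5 3.3 0.6
  endloop
 endfacet
 facet normal 0.625 0.727 0.284
  outer loop
   vertex 1.2 4.7 2.5
   vertex 0.7 4.7 3.6
   vertex 3.2 2.2 4.5
  endloop
 endfacet
 facet normal 0.129 0.838 -0.530
  outer loop
   vertex 1.2 4.7 2.5
   vertex 2.5 3.3 0.6
   vertex 0.1 4.3 1.6
  endloop
 endfacet
 facet normal -0.254 0.960 -0.116
  outer loop
   vertex 1.2 4.7 2.5
   vertex 0.1 4.3 1.6
   vertex 0.7 4.7 3.6
  endloop
 endfacet
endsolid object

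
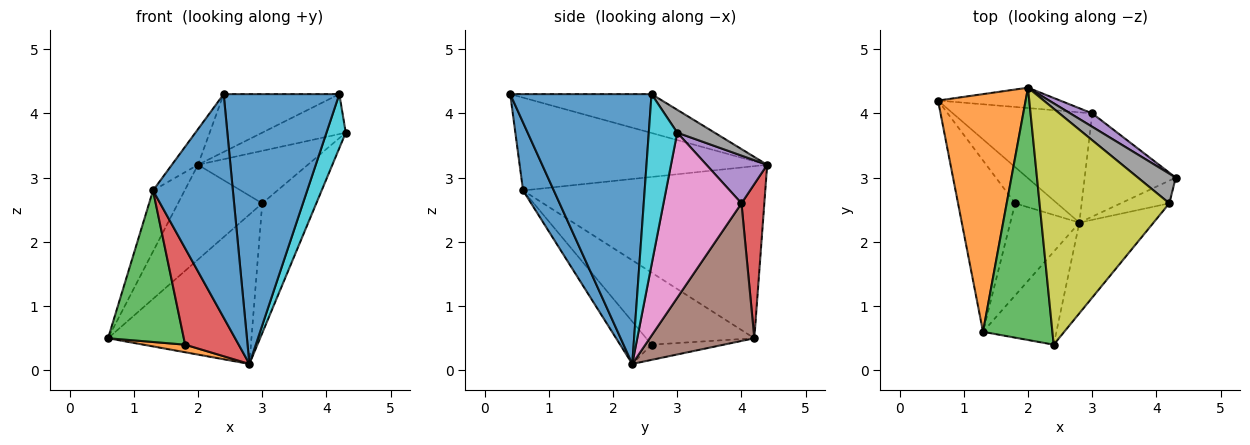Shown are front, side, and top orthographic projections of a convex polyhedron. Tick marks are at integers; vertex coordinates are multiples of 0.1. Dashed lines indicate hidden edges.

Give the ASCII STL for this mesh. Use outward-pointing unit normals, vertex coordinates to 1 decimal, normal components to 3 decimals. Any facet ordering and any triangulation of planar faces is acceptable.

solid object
 facet normal 0.335 -0.870 -0.362
  outer loop
   vertex 1.3 0.6 2.8
   vertex 2.8 2.3 0.1
   vertex 2.4 0.4 4.3
  endloop
 endfacet
 facet normal -0.885 0.116 0.450
  outer loop
   vertex 1.3 0.6 2.8
   vertex 2.0 4.4 3.2
   vertex 0.6 4.2 0.5
  endloop
 endfacet
 facet normal -0.798 0.084 0.597
  outer loop
   vertex 1.3 0.6 2.8
   vertex 2.4 0.4 4.3
   vertex 2.0 4.4 3.2
  endloop
 endfacet
 facet normal 0.256 0.945 -0.203
  outer loop
   vertex 3.0 4.0 2.6
   vertex 0.6 4.2 0.5
   vertex 2.0 4.4 3.2
  endloop
 endfacet
 facet normal 0.472 0.854 0.218
  outer loop
   vertex 3.0 4.0 2.6
   vertex 2.0 4.4 3.2
   vertex 4.3 3.0 3.7
  endloop
 endfacet
 facet normal 0.506 0.694 -0.512
  outer loop
   vertex 3.0 4.0 2.6
   vertex 2.8 2.3 0.1
   vertex 0.6 4.2 0.5
  endloop
 endfacet
 facet normal 0.749 0.519 -0.413
  outer loop
   vertex 3.0 4.0 2.6
   vertex 4.3 3.0 3.7
   vertex 2.8 2.3 0.1
  endloop
 endfacet
 facet normal 0.338 0.756 0.560
  outer loop
   vertex 4.2 2.6 4.3
   vertex 4.3 3.0 3.7
   vertex 2.0 4.4 3.2
  endloop
 endfacet
 facet normal -0.279 0.229 0.933
  outer loop
   vertex 4.2 2.6 4.3
   vertex 2.0 4.4 3.2
   vertex 2.4 0.4 4.3
  endloop
 endfacet
 facet normal 0.806 -0.546 -0.230
  outer loop
   vertex 4.2 2.6 4.3
   vertex 2.8 2.3 0.1
   vertex 4.3 3.0 3.7
  endloop
 endfacet
 facet normal 0.757 -0.619 -0.208
  outer loop
   vertex 4.2 2.6 4.3
   vertex 2.4 0.4 4.3
   vertex 2.8 2.3 0.1
  endloop
 endfacet
 facet normal -0.335 -0.193 -0.922
  outer loop
   vertex 1.8 2.6 0.4
   vertex 0.6 4.2 0.5
   vertex 2.8 2.3 0.1
  endloop
 endfacet
 facet normal -0.687 -0.481 -0.544
  outer loop
   vertex 1.8 2.6 0.4
   vertex 1.3 0.6 2.8
   vertex 0.6 4.2 0.5
  endloop
 endfacet
 facet normal -0.390 -0.666 -0.636
  outer loop
   vertex 1.8 2.6 0.4
   vertex 2.8 2.3 0.1
   vertex 1.3 0.6 2.8
  endloop
 endfacet
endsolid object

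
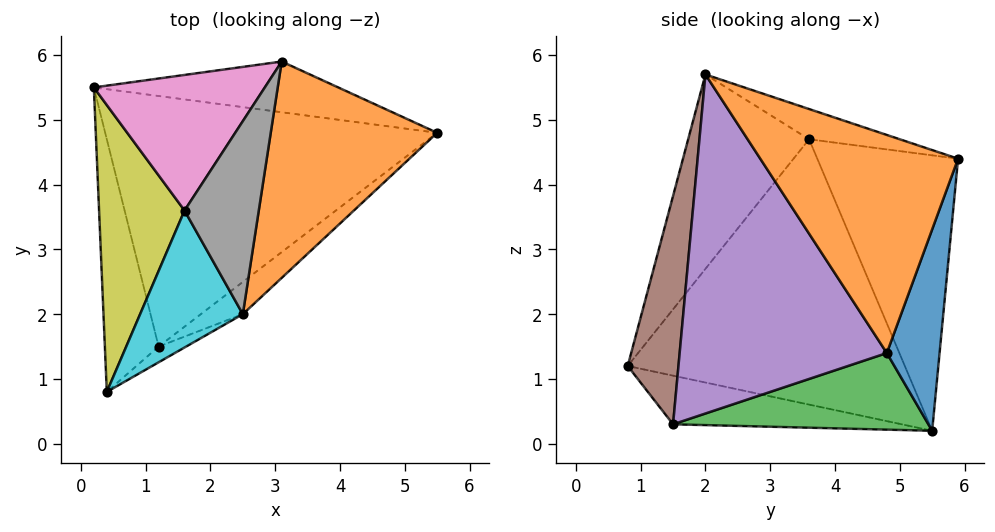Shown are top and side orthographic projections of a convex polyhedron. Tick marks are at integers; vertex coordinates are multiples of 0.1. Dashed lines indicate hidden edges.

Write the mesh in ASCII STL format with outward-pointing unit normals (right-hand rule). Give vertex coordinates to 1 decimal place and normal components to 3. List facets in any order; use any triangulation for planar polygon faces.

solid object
 facet normal 0.175 0.961 -0.212
  outer loop
   vertex 3.1 5.9 4.4
   vertex 5.5 4.8 1.4
   vertex 0.2 5.5 0.2
  endloop
 endfacet
 facet normal 0.792 0.080 0.605
  outer loop
   vertex 3.1 5.9 4.4
   vertex 2.5 2.0 5.7
   vertex 5.5 4.8 1.4
  endloop
 endfacet
 facet normal 0.225 0.032 -0.974
  outer loop
   vertex 1.2 1.5 0.3
   vertex 0.2 5.5 0.2
   vertex 5.5 4.8 1.4
  endloop
 endfacet
 facet normal -0.660 -0.183 -0.729
  outer loop
   vertex 1.2 1.5 0.3
   vertex 0.4 0.8 1.2
   vertex 0.2 5.5 0.2
  endloop
 endfacet
 facet normal 0.619 -0.781 -0.077
  outer loop
   vertex 1.2 1.5 0.3
   vertex 5.5 4.8 1.4
   vertex 2.5 2.0 5.7
  endloop
 endfacet
 facet normal 0.609 -0.790 -0.073
  outer loop
   vertex 1.2 1.5 0.3
   vertex 2.5 2.0 5.7
   vertex 0.4 0.8 1.2
  endloop
 endfacet
 facet normal -0.721 0.529 0.448
  outer loop
   vertex 1.6 3.6 4.7
   vertex 3.1 5.9 4.4
   vertex 0.2 5.5 0.2
  endloop
 endfacet
 facet normal -0.354 0.344 0.870
  outer loop
   vertex 1.6 3.6 4.7
   vertex 2.5 2.0 5.7
   vertex 3.1 5.9 4.4
  endloop
 endfacet
 facet normal -0.952 0.025 0.306
  outer loop
   vertex 1.6 3.6 4.7
   vertex 0.2 5.5 0.2
   vertex 0.4 0.8 1.2
  endloop
 endfacet
 facet normal -0.866 -0.201 0.458
  outer loop
   vertex 1.6 3.6 4.7
   vertex 0.4 0.8 1.2
   vertex 2.5 2.0 5.7
  endloop
 endfacet
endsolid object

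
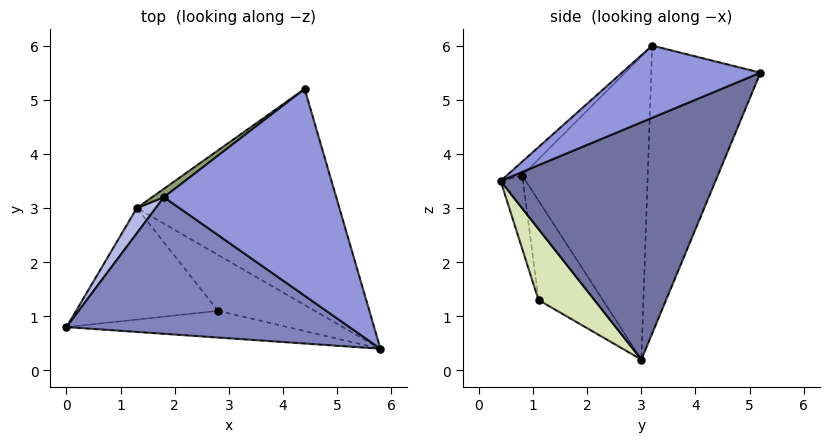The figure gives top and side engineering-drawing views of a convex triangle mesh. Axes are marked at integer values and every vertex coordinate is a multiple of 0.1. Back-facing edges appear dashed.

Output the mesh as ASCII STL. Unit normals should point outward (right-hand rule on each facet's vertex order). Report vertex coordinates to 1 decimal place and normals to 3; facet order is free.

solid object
 facet normal 0.682 0.442 -0.582
  outer loop
   vertex 1.3 3.0 0.2
   vertex 4.4 5.2 5.5
   vertex 5.8 0.4 3.5
  endloop
 endfacet
 facet normal -0.035 -0.693 0.720
  outer loop
   vertex 1.8 3.2 6.0
   vertex 0.0 0.8 3.6
   vertex 5.8 0.4 3.5
  endloop
 endfacet
 facet normal 0.373 -0.262 0.890
  outer loop
   vertex 1.8 3.2 6.0
   vertex 5.8 0.4 3.5
   vertex 4.4 5.2 5.5
  endloop
 endfacet
 facet normal -0.823 0.566 0.051
  outer loop
   vertex 1.8 3.2 6.0
   vertex 1.3 3.0 0.2
   vertex 0.0 0.8 3.6
  endloop
 endfacet
 facet normal -0.607 0.795 0.025
  outer loop
   vertex 1.8 3.2 6.0
   vertex 4.4 5.2 5.5
   vertex 1.3 3.0 0.2
  endloop
 endfacet
 facet normal -0.071 -0.974 -0.213
  outer loop
   vertex 2.8 1.1 1.3
   vertex 5.8 0.4 3.5
   vertex 0.0 0.8 3.6
  endloop
 endfacet
 facet normal -0.421 -0.680 -0.601
  outer loop
   vertex 2.8 1.1 1.3
   vertex 0.0 0.8 3.6
   vertex 1.3 3.0 0.2
  endloop
 endfacet
 facet normal 0.591 0.000 -0.806
  outer loop
   vertex 2.8 1.1 1.3
   vertex 1.3 3.0 0.2
   vertex 5.8 0.4 3.5
  endloop
 endfacet
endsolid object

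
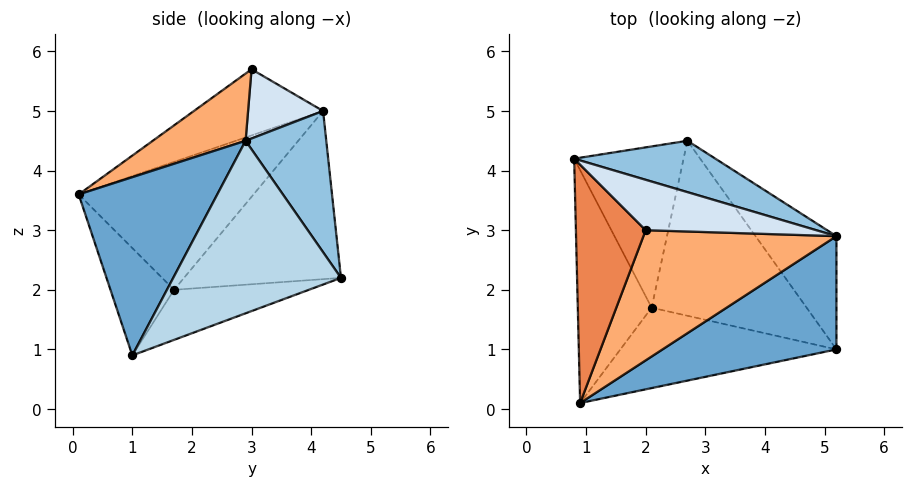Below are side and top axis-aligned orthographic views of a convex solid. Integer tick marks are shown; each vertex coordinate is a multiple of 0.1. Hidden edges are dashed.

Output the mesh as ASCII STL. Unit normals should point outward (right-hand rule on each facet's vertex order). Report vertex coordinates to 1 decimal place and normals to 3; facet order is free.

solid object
 facet normal 0.431 -0.798 0.421
  outer loop
   vertex 5.2 1.0 0.9
   vertex 5.2 2.9 4.5
   vertex 0.9 0.1 3.6
  endloop
 endfacet
 facet normal 0.302 0.905 0.302
  outer loop
   vertex 2.7 4.5 2.2
   vertex 0.8 4.2 5.0
   vertex 5.2 2.9 4.5
  endloop
 endfacet
 facet normal 0.705 0.627 -0.331
  outer loop
   vertex 2.7 4.5 2.2
   vertex 5.2 2.9 4.5
   vertex 5.2 1.0 0.9
  endloop
 endfacet
 facet normal 0.277 0.676 0.683
  outer loop
   vertex 2.0 3.0 5.7
   vertex 5.2 2.9 4.5
   vertex 0.8 4.2 5.0
  endloop
 endfacet
 facet normal -0.665 -0.256 0.702
  outer loop
   vertex 2.0 3.0 5.7
   vertex 0.8 4.2 5.0
   vertex 0.9 0.1 3.6
  endloop
 endfacet
 facet normal 0.256 -0.629 0.734
  outer loop
   vertex 2.0 3.0 5.7
   vertex 0.9 0.1 3.6
   vertex 5.2 2.9 4.5
  endloop
 endfacet
 facet normal -0.388 -0.490 -0.781
  outer loop
   vertex 2.1 1.7 2.0
   vertex 5.2 1.0 0.9
   vertex 0.9 0.1 3.6
  endloop
 endfacet
 facet normal -0.305 0.133 -0.943
  outer loop
   vertex 2.1 1.7 2.0
   vertex 2.7 4.5 2.2
   vertex 5.2 1.0 0.9
  endloop
 endfacet
 facet normal -0.857 0.148 -0.494
  outer loop
   vertex 2.1 1.7 2.0
   vertex 0.9 0.1 3.6
   vertex 0.8 4.2 5.0
  endloop
 endfacet
 facet normal -0.819 0.214 -0.533
  outer loop
   vertex 2.1 1.7 2.0
   vertex 0.8 4.2 5.0
   vertex 2.7 4.5 2.2
  endloop
 endfacet
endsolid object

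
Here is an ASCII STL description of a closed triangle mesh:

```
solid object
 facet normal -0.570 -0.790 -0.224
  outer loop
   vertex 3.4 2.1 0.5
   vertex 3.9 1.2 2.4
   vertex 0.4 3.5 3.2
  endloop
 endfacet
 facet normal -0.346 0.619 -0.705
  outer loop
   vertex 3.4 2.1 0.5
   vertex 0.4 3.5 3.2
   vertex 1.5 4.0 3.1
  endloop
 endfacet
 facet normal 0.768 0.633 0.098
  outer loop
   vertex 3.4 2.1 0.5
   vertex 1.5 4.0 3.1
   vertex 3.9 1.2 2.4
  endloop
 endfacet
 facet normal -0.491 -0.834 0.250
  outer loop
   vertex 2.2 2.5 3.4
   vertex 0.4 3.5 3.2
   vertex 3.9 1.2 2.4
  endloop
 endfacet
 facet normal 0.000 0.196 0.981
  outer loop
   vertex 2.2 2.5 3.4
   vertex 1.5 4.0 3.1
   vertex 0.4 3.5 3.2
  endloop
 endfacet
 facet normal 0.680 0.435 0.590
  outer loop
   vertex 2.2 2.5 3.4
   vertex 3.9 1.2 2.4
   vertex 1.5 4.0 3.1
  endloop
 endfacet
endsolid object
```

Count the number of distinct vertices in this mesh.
5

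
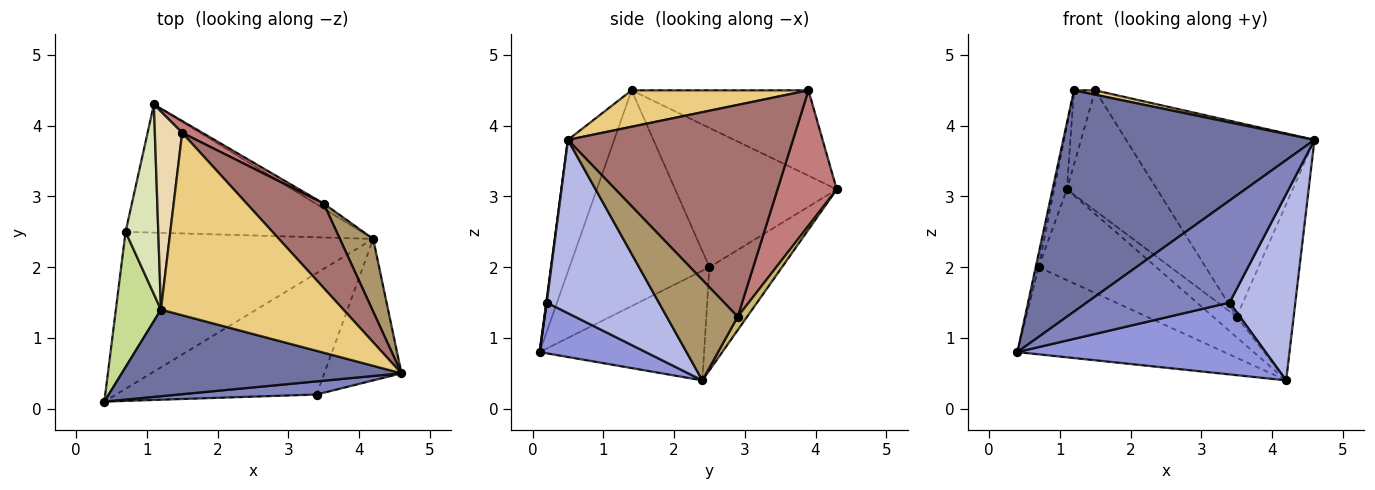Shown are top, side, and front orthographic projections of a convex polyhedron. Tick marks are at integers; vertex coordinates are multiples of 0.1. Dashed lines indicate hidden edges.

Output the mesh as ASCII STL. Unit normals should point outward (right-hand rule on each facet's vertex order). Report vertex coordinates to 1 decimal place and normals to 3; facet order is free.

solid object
 facet normal -0.169 -0.918 0.359
  outer loop
   vertex 1.2 1.4 4.5
   vertex 0.4 0.1 0.8
   vertex 4.6 0.5 3.8
  endloop
 endfacet
 facet normal 0.003 -0.992 0.128
  outer loop
   vertex 3.4 0.2 1.5
   vertex 4.6 0.5 3.8
   vertex 0.4 0.1 0.8
  endloop
 endfacet
 facet normal 0.213 -0.498 -0.841
  outer loop
   vertex 3.4 0.2 1.5
   vertex 0.4 0.1 0.8
   vertex 4.2 2.4 0.4
  endloop
 endfacet
 facet normal 0.805 -0.472 -0.359
  outer loop
   vertex 3.4 0.2 1.5
   vertex 4.2 2.4 0.4
   vertex 4.6 0.5 3.8
  endloop
 endfacet
 facet normal -0.360 0.453 -0.816
  outer loop
   vertex 0.7 2.5 2.0
   vertex 4.2 2.4 0.4
   vertex 0.4 0.1 0.8
  endloop
 endfacet
 facet normal -0.336 0.544 -0.769
  outer loop
   vertex 0.7 2.5 2.0
   vertex 1.1 4.3 3.1
   vertex 4.2 2.4 0.4
  endloop
 endfacet
 facet normal -0.979 0.020 0.205
  outer loop
   vertex 0.7 2.5 2.0
   vertex 0.4 0.1 0.8
   vertex 1.2 1.4 4.5
  endloop
 endfacet
 facet normal -0.971 0.076 0.228
  outer loop
   vertex 0.7 2.5 2.0
   vertex 1.2 1.4 4.5
   vertex 1.1 4.3 3.1
  endloop
 endfacet
 facet normal 0.755 0.606 0.250
  outer loop
   vertex 3.5 2.9 1.3
   vertex 4.6 0.5 3.8
   vertex 4.2 2.4 0.4
  endloop
 endfacet
 facet normal 0.362 0.905 -0.221
  outer loop
   vertex 3.5 2.9 1.3
   vertex 4.2 2.4 0.4
   vertex 1.1 4.3 3.1
  endloop
 endfacet
 facet normal 0.196 -0.023 0.980
  outer loop
   vertex 1.5 3.9 4.5
   vertex 1.2 1.4 4.5
   vertex 4.6 0.5 3.8
  endloop
 endfacet
 facet normal -0.946 0.114 0.303
  outer loop
   vertex 1.5 3.9 4.5
   vertex 1.1 4.3 3.1
   vertex 1.2 1.4 4.5
  endloop
 endfacet
 facet normal 0.739 0.618 0.268
  outer loop
   vertex 1.5 3.9 4.5
   vertex 4.6 0.5 3.8
   vertex 3.5 2.9 1.3
  endloop
 endfacet
 facet normal 0.547 0.833 0.082
  outer loop
   vertex 1.5 3.9 4.5
   vertex 3.5 2.9 1.3
   vertex 1.1 4.3 3.1
  endloop
 endfacet
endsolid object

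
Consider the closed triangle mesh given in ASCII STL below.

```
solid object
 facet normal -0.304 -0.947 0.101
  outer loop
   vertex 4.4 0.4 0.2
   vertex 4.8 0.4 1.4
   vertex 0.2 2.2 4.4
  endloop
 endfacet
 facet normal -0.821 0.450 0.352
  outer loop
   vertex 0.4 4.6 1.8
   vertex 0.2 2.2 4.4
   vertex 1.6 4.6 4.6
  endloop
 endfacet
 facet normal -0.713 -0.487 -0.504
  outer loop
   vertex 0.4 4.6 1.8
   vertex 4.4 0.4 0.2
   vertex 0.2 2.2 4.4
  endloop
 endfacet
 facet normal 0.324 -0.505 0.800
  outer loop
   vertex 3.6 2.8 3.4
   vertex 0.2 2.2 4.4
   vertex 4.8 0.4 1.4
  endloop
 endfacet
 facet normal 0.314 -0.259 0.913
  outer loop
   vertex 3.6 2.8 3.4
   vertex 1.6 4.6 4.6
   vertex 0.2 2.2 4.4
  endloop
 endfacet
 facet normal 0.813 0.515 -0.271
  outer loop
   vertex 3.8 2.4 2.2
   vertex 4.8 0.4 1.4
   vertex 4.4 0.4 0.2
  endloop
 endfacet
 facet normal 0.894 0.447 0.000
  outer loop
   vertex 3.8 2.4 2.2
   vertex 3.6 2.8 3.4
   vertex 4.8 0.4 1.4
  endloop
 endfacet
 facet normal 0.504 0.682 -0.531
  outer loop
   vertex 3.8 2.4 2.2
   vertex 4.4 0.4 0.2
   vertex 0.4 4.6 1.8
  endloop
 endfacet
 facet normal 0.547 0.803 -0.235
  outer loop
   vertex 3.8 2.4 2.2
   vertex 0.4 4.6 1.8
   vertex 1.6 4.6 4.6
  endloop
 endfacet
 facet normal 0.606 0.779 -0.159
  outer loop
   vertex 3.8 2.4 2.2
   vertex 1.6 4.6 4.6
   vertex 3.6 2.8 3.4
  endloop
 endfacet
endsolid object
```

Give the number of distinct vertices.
7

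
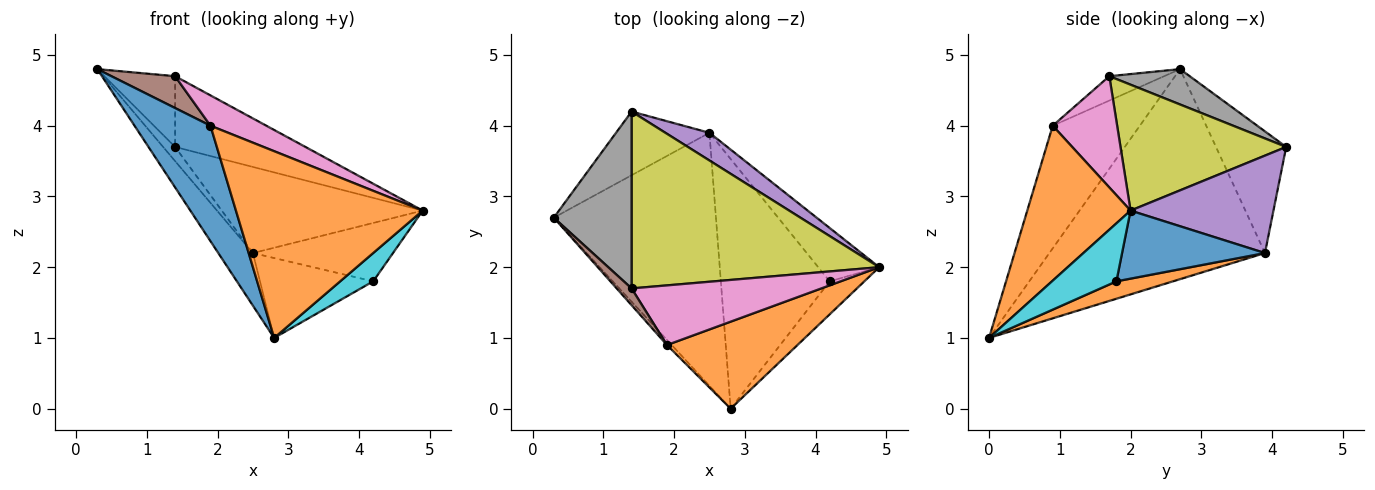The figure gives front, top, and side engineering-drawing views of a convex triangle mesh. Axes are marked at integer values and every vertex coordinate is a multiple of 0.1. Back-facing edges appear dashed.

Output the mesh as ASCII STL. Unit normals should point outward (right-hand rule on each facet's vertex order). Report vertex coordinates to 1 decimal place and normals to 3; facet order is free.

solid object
 facet normal -0.753 -0.657 -0.029
  outer loop
   vertex 1.9 0.9 4.0
   vertex 0.3 2.7 4.8
   vertex 2.8 0.0 1.0
  endloop
 endfacet
 facet normal 0.448 -0.810 0.378
  outer loop
   vertex 1.9 0.9 4.0
   vertex 2.8 0.0 1.0
   vertex 4.9 2.0 2.8
  endloop
 endfacet
 facet normal -0.785 0.126 -0.606
  outer loop
   vertex 2.5 3.9 2.2
   vertex 2.8 0.0 1.0
   vertex 0.3 2.7 4.8
  endloop
 endfacet
 facet normal -0.786 0.134 -0.603
  outer loop
   vertex 2.5 3.9 2.2
   vertex 0.3 2.7 4.8
   vertex 1.4 4.2 3.7
  endloop
 endfacet
 facet normal 0.561 0.788 0.254
  outer loop
   vertex 2.5 3.9 2.2
   vertex 1.4 4.2 3.7
   vertex 4.9 2.0 2.8
  endloop
 endfacet
 facet normal -0.606 -0.704 0.371
  outer loop
   vertex 1.4 1.7 4.7
   vertex 0.3 2.7 4.8
   vertex 1.9 0.9 4.0
  endloop
 endfacet
 facet normal 0.463 -0.402 0.790
  outer loop
   vertex 1.4 1.7 4.7
   vertex 1.9 0.9 4.0
   vertex 4.9 2.0 2.8
  endloop
 endfacet
 facet normal 0.389 0.342 0.855
  outer loop
   vertex 1.4 1.7 4.7
   vertex 1.4 4.2 3.7
   vertex 0.3 2.7 4.8
  endloop
 endfacet
 facet normal 0.427 0.336 0.840
  outer loop
   vertex 1.4 1.7 4.7
   vertex 4.9 2.0 2.8
   vertex 1.4 4.2 3.7
  endloop
 endfacet
 facet normal 0.786 -0.402 -0.470
  outer loop
   vertex 4.2 1.8 1.8
   vertex 4.9 2.0 2.8
   vertex 2.8 0.0 1.0
  endloop
 endfacet
 facet normal 0.602 0.590 -0.539
  outer loop
   vertex 4.2 1.8 1.8
   vertex 2.5 3.9 2.2
   vertex 4.9 2.0 2.8
  endloop
 endfacet
 facet normal 0.151 0.301 -0.942
  outer loop
   vertex 4.2 1.8 1.8
   vertex 2.8 0.0 1.0
   vertex 2.5 3.9 2.2
  endloop
 endfacet
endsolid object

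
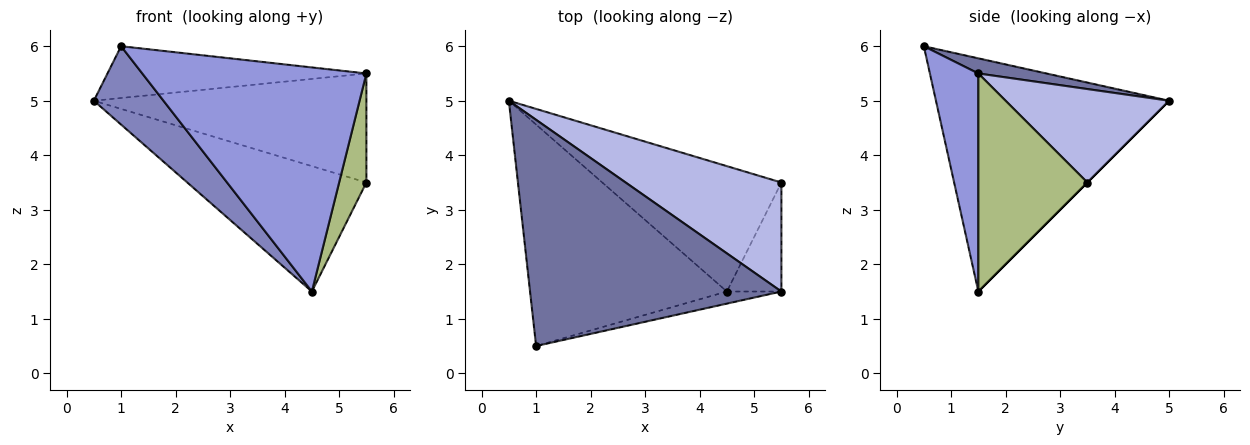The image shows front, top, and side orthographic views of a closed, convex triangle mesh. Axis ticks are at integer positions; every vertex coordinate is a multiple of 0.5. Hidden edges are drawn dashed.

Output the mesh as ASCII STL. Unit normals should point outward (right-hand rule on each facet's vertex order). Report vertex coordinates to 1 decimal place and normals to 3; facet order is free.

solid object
 facet normal 0.059 0.223 0.973
  outer loop
   vertex 1.0 0.5 6.0
   vertex 5.5 1.5 5.5
   vertex 0.5 5.0 5.0
  endloop
 endfacet
 facet normal -0.745 -0.223 -0.629
  outer loop
   vertex 4.5 1.5 1.5
   vertex 1.0 0.5 6.0
   vertex 0.5 5.0 5.0
  endloop
 endfacet
 facet normal 0.211 -0.976 -0.053
  outer loop
   vertex 4.5 1.5 1.5
   vertex 5.5 1.5 5.5
   vertex 1.0 0.5 6.0
  endloop
 endfacet
 facet normal 0.391 0.651 0.651
  outer loop
   vertex 5.5 3.5 3.5
   vertex 0.5 5.0 5.0
   vertex 5.5 1.5 5.5
  endloop
 endfacet
 facet normal 0.000 0.707 -0.707
  outer loop
   vertex 5.5 3.5 3.5
   vertex 4.5 1.5 1.5
   vertex 0.5 5.0 5.0
  endloop
 endfacet
 facet normal 0.943 -0.236 -0.236
  outer loop
   vertex 5.5 3.5 3.5
   vertex 5.5 1.5 5.5
   vertex 4.5 1.5 1.5
  endloop
 endfacet
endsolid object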